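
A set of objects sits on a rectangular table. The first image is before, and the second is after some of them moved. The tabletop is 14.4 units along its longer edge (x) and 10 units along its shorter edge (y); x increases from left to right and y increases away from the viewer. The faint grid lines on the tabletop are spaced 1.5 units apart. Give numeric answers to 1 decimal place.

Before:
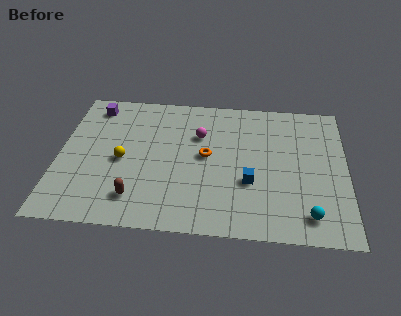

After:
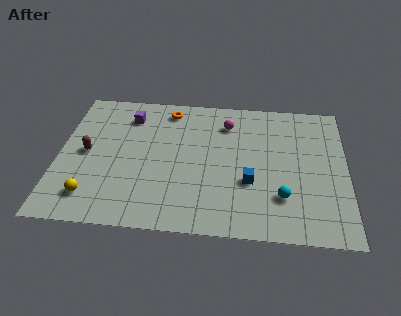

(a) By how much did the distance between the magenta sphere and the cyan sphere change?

-1.8

They were about 7.6 units apart before and 5.8 after — 1.8 units closer together.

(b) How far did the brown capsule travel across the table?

4.0

The brown capsule moved from about (4.0, 2.0) to (1.4, 5.0), a distance of √(2.6² + 3.0²) ≈ 4.0.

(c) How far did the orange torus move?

3.9

The orange torus was near (7.4, 5.3) before and (5.4, 8.6) after, so it travelled √(2.0² + 3.3²) ≈ 3.9 units.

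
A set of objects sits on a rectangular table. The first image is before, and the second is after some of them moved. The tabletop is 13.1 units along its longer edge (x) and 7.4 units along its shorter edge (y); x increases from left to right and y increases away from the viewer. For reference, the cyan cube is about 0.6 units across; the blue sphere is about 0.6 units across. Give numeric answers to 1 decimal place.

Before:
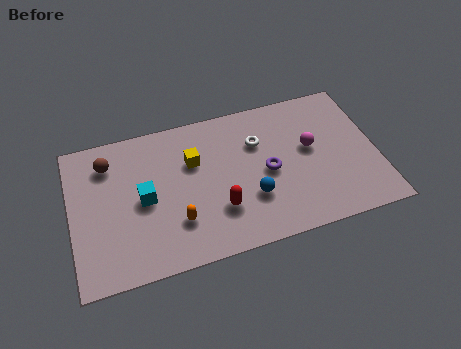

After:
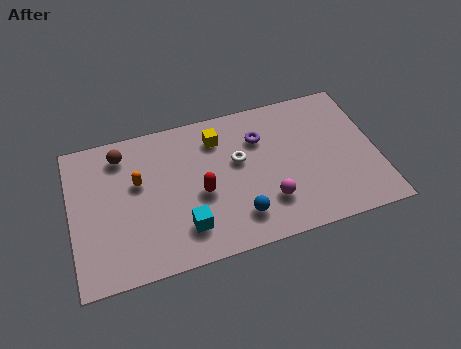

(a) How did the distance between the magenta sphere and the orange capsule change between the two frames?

-0.3

They were about 6.3 units apart before and 6.0 after — 0.3 units closer together.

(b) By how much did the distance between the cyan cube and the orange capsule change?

+1.3

The distance was about 2.0 in the first image and 3.3 in the second, so they moved 1.3 units further apart.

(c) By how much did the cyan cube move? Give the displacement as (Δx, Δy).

(1.6, -1.9)

The cyan cube was at about (3.1, 3.6) and moved to about (4.7, 1.7).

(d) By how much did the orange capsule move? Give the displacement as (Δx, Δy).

(-1.5, 2.4)

The orange capsule was at about (4.4, 2.1) and moved to about (2.9, 4.5).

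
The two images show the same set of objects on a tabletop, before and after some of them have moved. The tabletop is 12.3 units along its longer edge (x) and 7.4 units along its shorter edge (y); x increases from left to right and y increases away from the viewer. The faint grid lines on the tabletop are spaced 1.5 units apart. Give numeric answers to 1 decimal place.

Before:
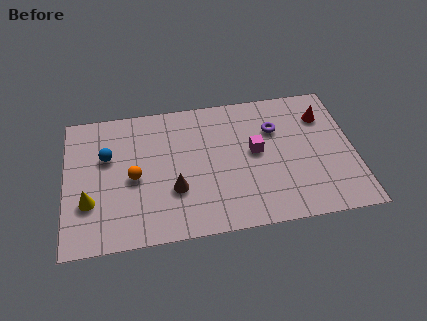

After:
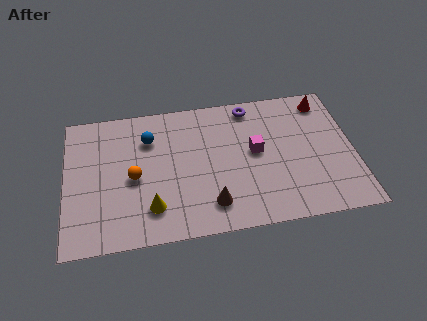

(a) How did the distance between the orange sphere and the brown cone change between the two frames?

+1.8

They were about 1.9 units apart before and 3.7 after — 1.8 units further apart.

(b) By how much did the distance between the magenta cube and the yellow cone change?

-2.2

The distance was about 7.3 in the first image and 5.1 in the second, so they moved 2.2 units closer together.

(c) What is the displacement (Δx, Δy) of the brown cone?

(1.5, -1.0)

From the two frames, the brown cone sits at roughly (4.6, 2.5) before and (6.1, 1.5) after.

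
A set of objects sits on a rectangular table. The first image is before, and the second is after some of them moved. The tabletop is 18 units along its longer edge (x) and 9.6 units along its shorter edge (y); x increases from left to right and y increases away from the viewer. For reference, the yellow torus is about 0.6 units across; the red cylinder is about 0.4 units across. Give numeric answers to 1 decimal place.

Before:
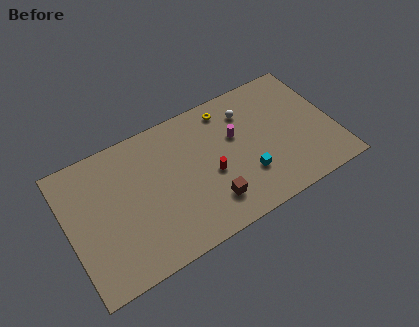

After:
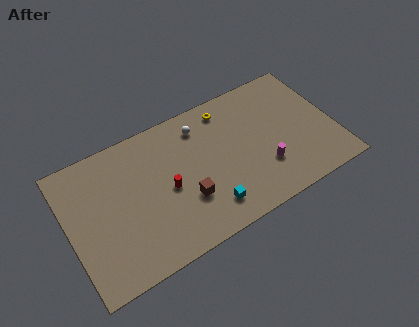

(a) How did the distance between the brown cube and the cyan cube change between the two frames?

-0.9

The distance was about 2.7 in the first image and 1.8 in the second, so they moved 0.9 units closer together.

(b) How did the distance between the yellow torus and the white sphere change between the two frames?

+0.4

Before: roughly 1.5 units apart; after: 1.9. That's 0.4 units further apart.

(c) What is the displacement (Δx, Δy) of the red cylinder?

(-2.9, 0.4)

The red cylinder was at about (9.5, 4.1) and moved to about (6.6, 4.5).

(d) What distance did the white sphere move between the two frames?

3.2

The white sphere moved from about (12.5, 7.4) to (9.3, 7.8), a distance of √(3.2² + 0.4²) ≈ 3.2.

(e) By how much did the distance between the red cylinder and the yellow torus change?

+1.5

Before: roughly 4.4 units apart; after: 5.9. That's 1.5 units further apart.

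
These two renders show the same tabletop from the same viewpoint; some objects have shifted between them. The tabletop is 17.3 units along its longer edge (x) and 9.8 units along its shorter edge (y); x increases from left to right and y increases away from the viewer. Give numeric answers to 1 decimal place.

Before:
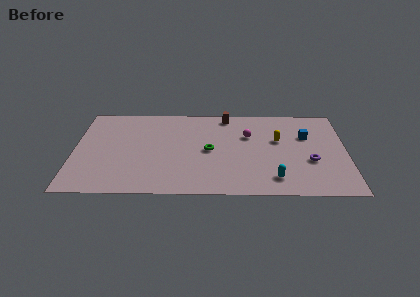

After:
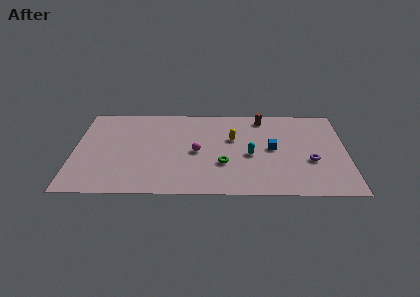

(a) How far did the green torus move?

1.7

From (8.6, 4.8) to (9.5, 3.3), the green torus covered √(0.9² + 1.5²) ≈ 1.7 units.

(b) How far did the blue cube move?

2.7

The blue cube was near (14.8, 6.5) before and (12.6, 5.0) after, so it travelled √(2.2² + 1.5²) ≈ 2.7 units.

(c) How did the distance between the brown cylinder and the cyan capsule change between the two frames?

-3.2

They were about 7.5 units apart before and 4.3 after — 3.2 units closer together.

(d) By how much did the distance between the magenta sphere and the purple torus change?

+2.5

They were about 4.8 units apart before and 7.3 after — 2.5 units further apart.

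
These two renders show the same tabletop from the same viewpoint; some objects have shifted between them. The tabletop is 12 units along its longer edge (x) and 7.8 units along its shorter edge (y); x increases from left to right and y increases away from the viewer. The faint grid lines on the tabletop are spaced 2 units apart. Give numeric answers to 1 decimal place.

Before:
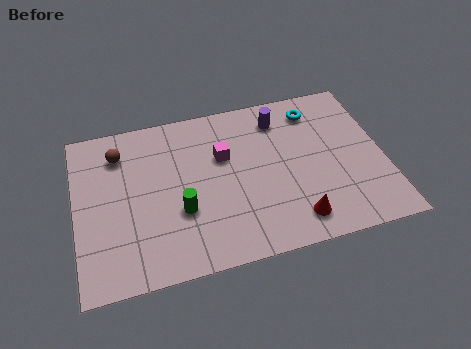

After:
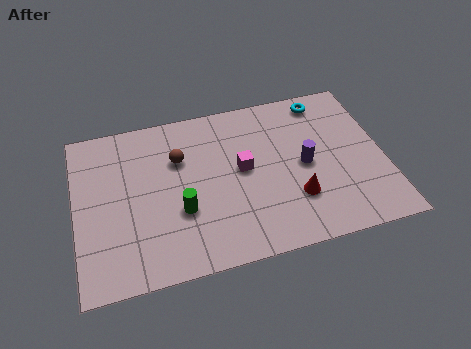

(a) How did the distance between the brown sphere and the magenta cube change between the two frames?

-1.5

The distance was about 4.1 in the first image and 2.6 in the second, so they moved 1.5 units closer together.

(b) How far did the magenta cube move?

1.1

The magenta cube was near (5.8, 5.0) before and (6.5, 4.2) after, so it travelled √(0.7² + 0.8²) ≈ 1.1 units.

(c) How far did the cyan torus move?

0.6

The cyan torus was near (9.5, 6.4) before and (9.9, 6.8) after, so it travelled √(0.4² + 0.4²) ≈ 0.6 units.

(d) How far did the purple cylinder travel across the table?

2.6

The purple cylinder was near (8.1, 6.3) before and (8.9, 3.8) after, so it travelled √(0.8² + 2.5²) ≈ 2.6 units.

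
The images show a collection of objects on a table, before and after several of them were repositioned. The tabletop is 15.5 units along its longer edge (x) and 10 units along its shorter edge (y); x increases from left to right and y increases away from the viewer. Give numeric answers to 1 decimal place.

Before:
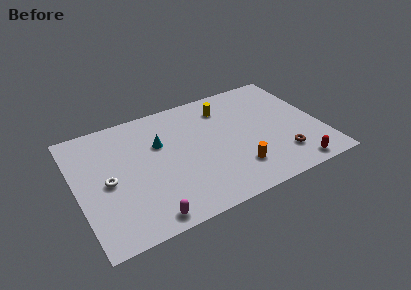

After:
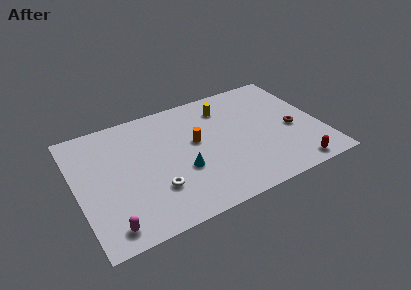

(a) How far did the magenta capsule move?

2.3

The magenta capsule moved from about (3.9, 1.0) to (1.6, 1.3), a distance of √(2.3² + 0.3²) ≈ 2.3.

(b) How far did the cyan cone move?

3.0

The cyan cone moved from about (5.4, 6.5) to (6.5, 3.7), a distance of √(1.1² + 2.8²) ≈ 3.0.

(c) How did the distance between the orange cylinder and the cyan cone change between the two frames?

-3.7

The distance was about 6.0 in the first image and 2.3 in the second, so they moved 3.7 units closer together.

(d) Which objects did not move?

the yellow cylinder and the red capsule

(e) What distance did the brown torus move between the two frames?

2.2

From (12.7, 2.3) to (13.7, 4.3), the brown torus covered √(1.0² + 2.0²) ≈ 2.2 units.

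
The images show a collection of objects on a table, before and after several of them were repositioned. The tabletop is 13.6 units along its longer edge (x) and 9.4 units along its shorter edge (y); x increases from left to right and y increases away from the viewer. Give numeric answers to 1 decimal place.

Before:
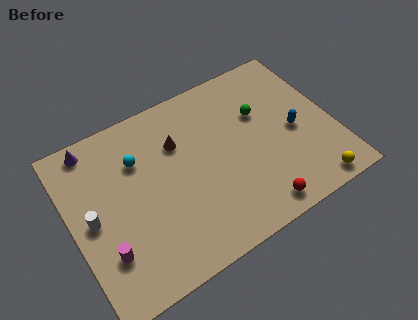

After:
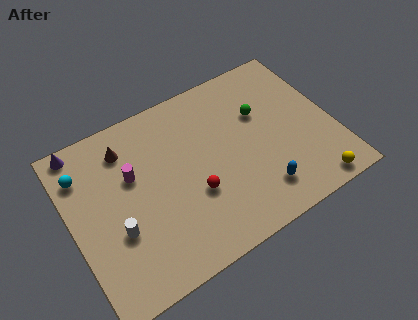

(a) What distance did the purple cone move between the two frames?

0.6

The purple cone moved from about (1.6, 8.4) to (1.0, 8.6), a distance of √(0.6² + 0.2²) ≈ 0.6.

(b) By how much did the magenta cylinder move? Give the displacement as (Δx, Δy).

(1.9, 3.3)

The magenta cylinder was at about (1.4, 2.6) and moved to about (3.3, 5.9).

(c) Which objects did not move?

the yellow sphere and the green sphere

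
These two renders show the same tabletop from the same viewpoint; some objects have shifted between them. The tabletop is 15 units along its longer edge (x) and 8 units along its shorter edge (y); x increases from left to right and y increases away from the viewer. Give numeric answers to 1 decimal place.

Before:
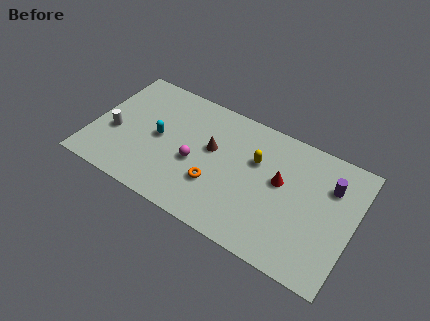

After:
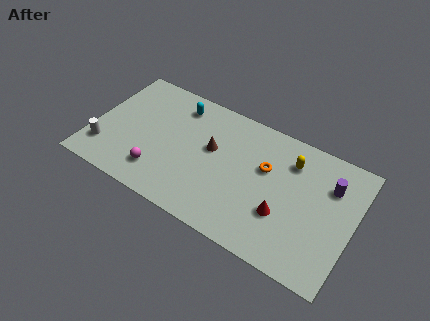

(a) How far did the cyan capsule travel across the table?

2.7

The cyan capsule moved from about (3.8, 4.0) to (4.5, 6.6), a distance of √(0.7² + 2.6²) ≈ 2.7.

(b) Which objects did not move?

the purple cylinder and the brown cone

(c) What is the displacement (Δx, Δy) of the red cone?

(0.4, -1.9)

The red cone started near (10.8, 4.6) and ended near (11.2, 2.7).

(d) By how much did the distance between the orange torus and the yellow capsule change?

-1.6

Before: roughly 3.3 units apart; after: 1.7. That's 1.6 units closer together.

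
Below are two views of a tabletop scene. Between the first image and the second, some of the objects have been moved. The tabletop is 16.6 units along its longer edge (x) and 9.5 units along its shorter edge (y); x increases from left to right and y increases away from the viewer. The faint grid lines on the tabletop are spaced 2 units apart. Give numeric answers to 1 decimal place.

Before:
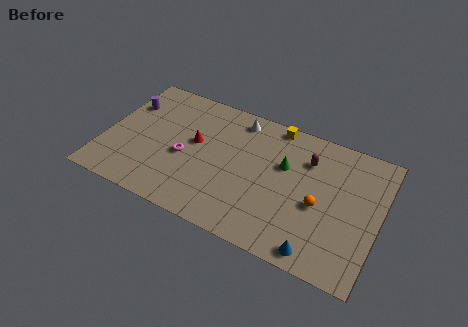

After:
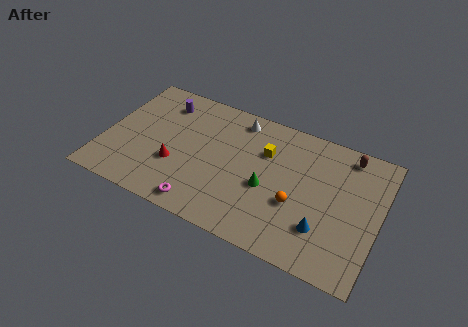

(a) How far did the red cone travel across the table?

2.3

The red cone was near (5.4, 5.4) before and (4.5, 3.3) after, so it travelled √(0.9² + 2.1²) ≈ 2.3 units.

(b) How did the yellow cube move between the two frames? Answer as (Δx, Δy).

(-0.3, -2.2)

From the two frames, the yellow cube sits at roughly (9.9, 8.7) before and (9.6, 6.5) after.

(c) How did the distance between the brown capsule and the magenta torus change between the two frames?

+3.0

The distance was about 7.8 in the first image and 10.8 in the second, so they moved 3.0 units further apart.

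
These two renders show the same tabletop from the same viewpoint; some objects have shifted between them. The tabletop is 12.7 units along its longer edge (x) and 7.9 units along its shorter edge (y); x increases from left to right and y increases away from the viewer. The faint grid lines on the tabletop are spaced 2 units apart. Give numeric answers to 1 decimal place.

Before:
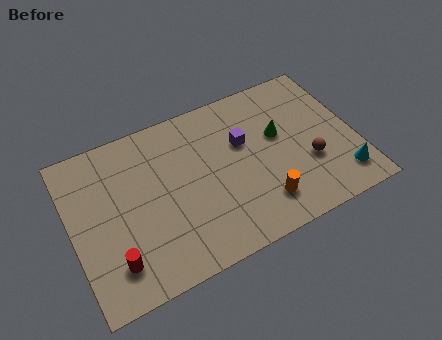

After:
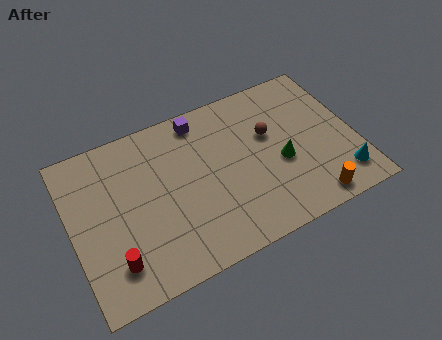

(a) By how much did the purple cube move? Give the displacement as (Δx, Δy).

(-1.7, 1.9)

From the two frames, the purple cube sits at roughly (7.8, 5.0) before and (6.1, 6.9) after.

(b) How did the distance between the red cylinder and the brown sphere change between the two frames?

-0.9

They were about 9.0 units apart before and 8.1 after — 0.9 units closer together.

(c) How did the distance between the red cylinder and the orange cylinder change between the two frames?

+2.1

Before: roughly 6.6 units apart; after: 8.7. That's 2.1 units further apart.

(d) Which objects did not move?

the red cylinder and the cyan cone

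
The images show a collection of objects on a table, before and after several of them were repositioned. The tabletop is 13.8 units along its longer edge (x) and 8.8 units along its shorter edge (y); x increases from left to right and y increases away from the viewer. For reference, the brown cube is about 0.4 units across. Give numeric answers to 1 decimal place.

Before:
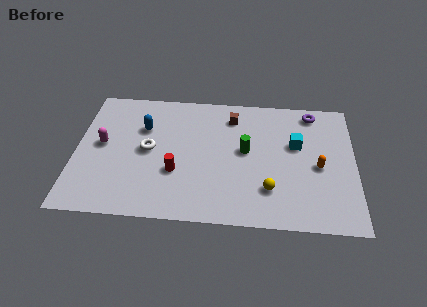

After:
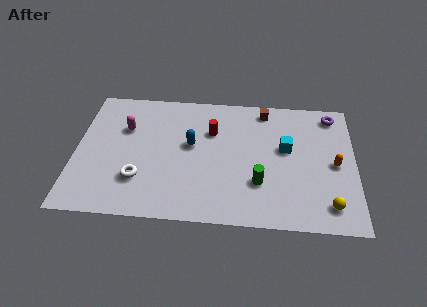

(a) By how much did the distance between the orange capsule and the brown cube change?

-0.4

The distance was about 5.3 in the first image and 4.9 in the second, so they moved 0.4 units closer together.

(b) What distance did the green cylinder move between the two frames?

2.2

The green cylinder was near (8.4, 4.8) before and (9.1, 2.7) after, so it travelled √(0.7² + 2.1²) ≈ 2.2 units.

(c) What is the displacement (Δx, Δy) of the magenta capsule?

(1.1, 1.2)

The magenta capsule started near (1.3, 4.7) and ended near (2.4, 5.9).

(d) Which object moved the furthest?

the red cylinder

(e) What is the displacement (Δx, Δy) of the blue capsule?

(2.4, -1.0)

The blue capsule was at about (3.3, 6.0) and moved to about (5.7, 5.0).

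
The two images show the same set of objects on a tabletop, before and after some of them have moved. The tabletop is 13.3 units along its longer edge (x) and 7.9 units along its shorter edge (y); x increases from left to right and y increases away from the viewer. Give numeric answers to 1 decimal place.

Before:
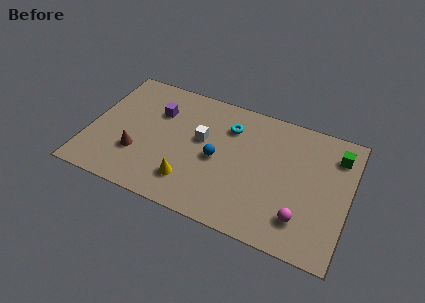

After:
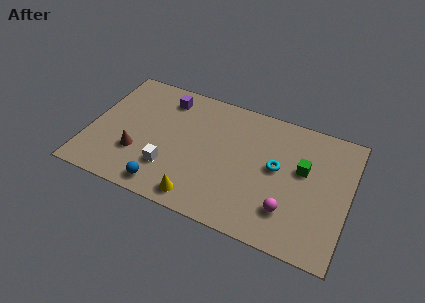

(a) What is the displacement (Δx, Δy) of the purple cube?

(0.3, 1.0)

From the two frames, the purple cube sits at roughly (3.3, 5.5) before and (3.6, 6.5) after.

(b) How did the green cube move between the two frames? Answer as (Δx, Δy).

(-1.6, -1.5)

The green cube was at about (12.5, 6.2) and moved to about (10.9, 4.7).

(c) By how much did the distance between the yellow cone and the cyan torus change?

+0.5

The distance was about 4.4 in the first image and 4.9 in the second, so they moved 0.5 units further apart.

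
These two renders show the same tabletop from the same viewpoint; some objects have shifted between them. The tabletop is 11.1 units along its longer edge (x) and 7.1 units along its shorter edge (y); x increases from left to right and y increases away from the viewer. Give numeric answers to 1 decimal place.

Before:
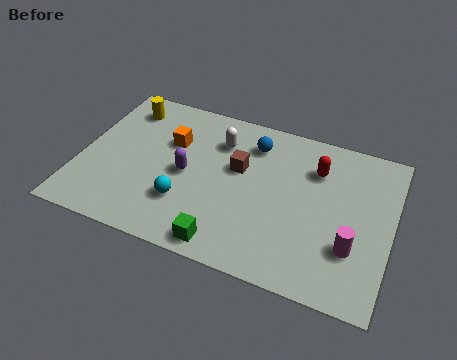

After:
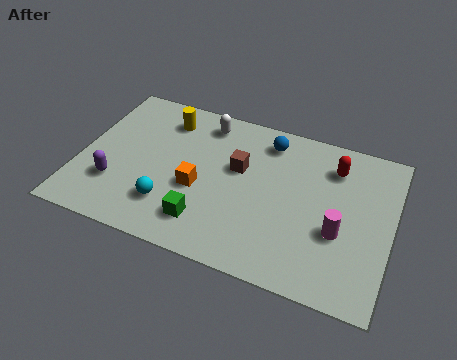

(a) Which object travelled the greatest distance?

the purple capsule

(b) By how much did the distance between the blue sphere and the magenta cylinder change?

-0.8

They were about 5.1 units apart before and 4.3 after — 0.8 units closer together.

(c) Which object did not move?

the brown cube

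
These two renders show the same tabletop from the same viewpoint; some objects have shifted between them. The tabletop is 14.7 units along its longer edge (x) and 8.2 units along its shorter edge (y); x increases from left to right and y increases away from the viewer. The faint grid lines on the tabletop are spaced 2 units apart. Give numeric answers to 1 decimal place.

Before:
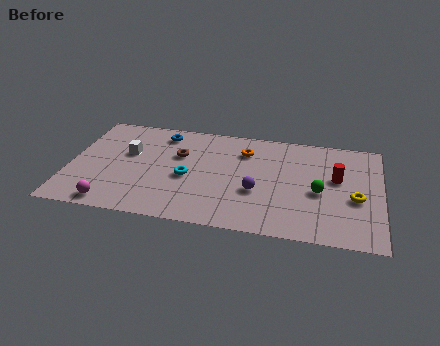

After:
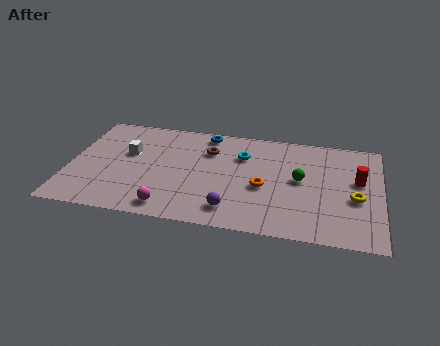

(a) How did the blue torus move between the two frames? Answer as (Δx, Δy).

(2.1, 0.4)

From the two frames, the blue torus sits at roughly (4.2, 6.9) before and (6.3, 7.3) after.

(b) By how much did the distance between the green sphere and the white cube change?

-1.0

The distance was about 9.2 in the first image and 8.2 in the second, so they moved 1.0 units closer together.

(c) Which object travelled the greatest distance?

the cyan torus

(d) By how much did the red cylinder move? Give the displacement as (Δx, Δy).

(1.0, 0.0)

The red cylinder started near (12.6, 4.8) and ended near (13.6, 4.8).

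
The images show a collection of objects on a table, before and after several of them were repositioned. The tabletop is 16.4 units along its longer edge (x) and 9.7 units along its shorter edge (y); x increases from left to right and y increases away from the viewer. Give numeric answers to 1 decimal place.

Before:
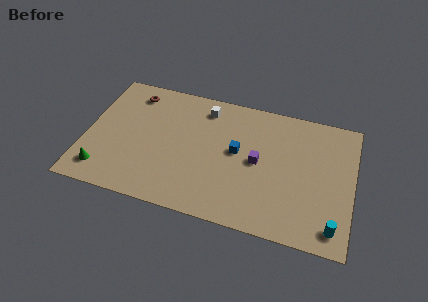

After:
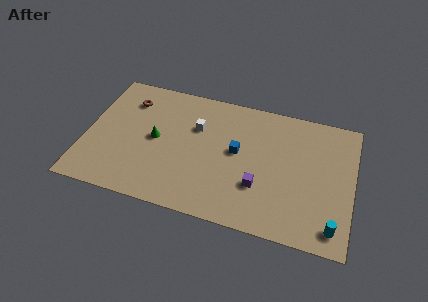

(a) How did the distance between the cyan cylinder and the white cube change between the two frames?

-0.6

The distance was about 10.7 in the first image and 10.1 in the second, so they moved 0.6 units closer together.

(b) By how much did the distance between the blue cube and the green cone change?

-3.8

Before: roughly 8.8 units apart; after: 5.0. That's 3.8 units closer together.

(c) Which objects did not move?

the blue cube and the cyan cylinder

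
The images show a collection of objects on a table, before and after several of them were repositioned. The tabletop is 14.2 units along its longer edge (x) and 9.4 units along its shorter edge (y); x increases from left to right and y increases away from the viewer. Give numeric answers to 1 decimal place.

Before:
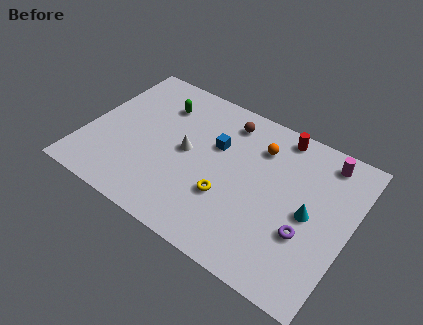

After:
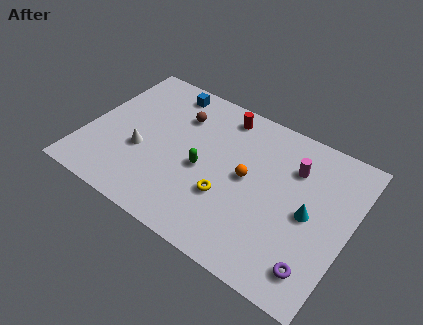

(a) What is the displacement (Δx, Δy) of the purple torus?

(0.8, -1.6)

From the two frames, the purple torus sits at roughly (12.1, 3.3) before and (12.9, 1.7) after.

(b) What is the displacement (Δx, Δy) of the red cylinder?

(-3.1, -0.3)

The red cylinder was at about (9.9, 8.4) and moved to about (6.8, 8.1).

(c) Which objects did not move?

the cyan cone and the yellow torus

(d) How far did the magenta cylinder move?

2.0

From (12.4, 8.1) to (10.9, 6.8), the magenta cylinder covered √(1.5² + 1.3²) ≈ 2.0 units.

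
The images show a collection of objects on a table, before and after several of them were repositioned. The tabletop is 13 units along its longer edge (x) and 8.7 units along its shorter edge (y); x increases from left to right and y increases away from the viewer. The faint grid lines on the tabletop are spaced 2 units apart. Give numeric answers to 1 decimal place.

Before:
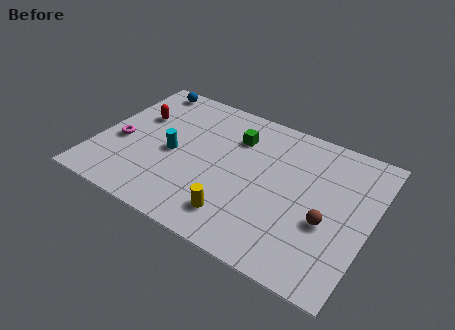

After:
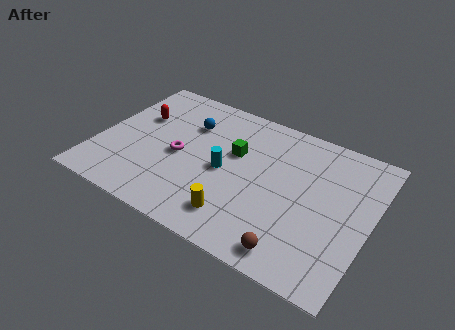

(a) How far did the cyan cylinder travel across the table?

2.5

The cyan cylinder was near (3.6, 4.0) before and (6.1, 4.1) after, so it travelled √(2.5² + 0.1²) ≈ 2.5 units.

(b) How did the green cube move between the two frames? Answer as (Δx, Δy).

(0.1, -1.0)

From the two frames, the green cube sits at roughly (6.3, 6.4) before and (6.4, 5.4) after.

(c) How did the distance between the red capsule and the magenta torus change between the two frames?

+0.7

Before: roughly 2.1 units apart; after: 2.8. That's 0.7 units further apart.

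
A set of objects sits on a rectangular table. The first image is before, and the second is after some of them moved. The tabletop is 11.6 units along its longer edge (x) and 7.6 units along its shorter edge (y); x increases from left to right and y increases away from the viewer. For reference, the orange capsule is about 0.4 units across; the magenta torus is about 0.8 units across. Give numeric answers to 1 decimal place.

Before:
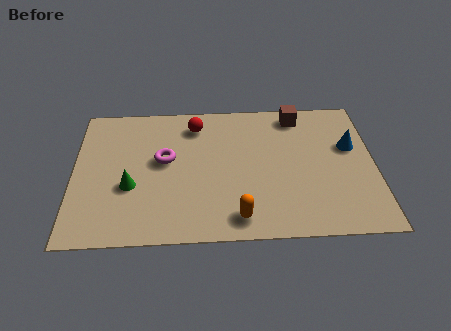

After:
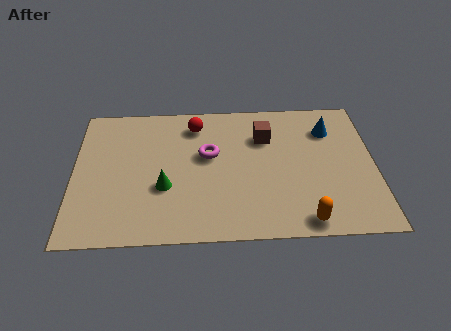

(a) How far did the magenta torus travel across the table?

1.7

From (3.5, 4.3) to (5.2, 4.5), the magenta torus covered √(1.7² + 0.2²) ≈ 1.7 units.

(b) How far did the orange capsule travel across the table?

2.5

From (6.3, 1.1) to (8.8, 0.8), the orange capsule covered √(2.5² + 0.3²) ≈ 2.5 units.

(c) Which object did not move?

the red sphere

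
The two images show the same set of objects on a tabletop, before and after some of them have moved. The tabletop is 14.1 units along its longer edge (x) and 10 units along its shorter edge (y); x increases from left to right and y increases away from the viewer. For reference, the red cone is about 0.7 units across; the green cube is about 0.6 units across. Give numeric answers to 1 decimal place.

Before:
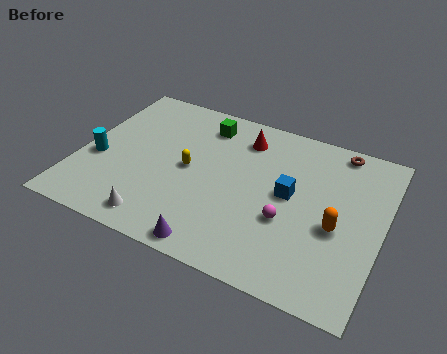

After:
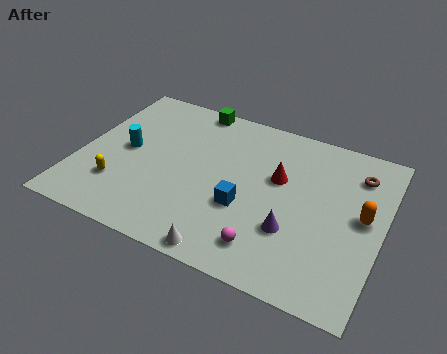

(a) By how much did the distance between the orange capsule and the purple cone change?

-2.5

Before: roughly 6.2 units apart; after: 3.7. That's 2.5 units closer together.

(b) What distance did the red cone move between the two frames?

2.7

The red cone was near (7.3, 8.0) before and (9.2, 6.1) after, so it travelled √(1.9² + 1.9²) ≈ 2.7 units.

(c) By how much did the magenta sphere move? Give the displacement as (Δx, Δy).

(-0.7, -1.9)

The magenta sphere started near (9.9, 3.7) and ended near (9.2, 1.8).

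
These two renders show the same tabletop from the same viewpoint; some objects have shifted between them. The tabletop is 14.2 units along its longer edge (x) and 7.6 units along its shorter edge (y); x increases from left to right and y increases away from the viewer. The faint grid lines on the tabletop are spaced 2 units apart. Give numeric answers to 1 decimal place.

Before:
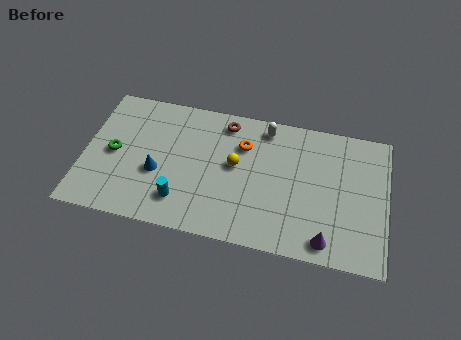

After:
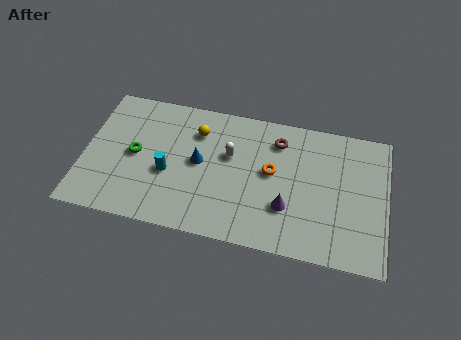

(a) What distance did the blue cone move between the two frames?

2.1

From (3.5, 3.0) to (5.4, 4.0), the blue cone covered √(1.9² + 1.0²) ≈ 2.1 units.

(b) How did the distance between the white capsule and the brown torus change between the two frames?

+0.7

They were about 1.9 units apart before and 2.6 after — 0.7 units further apart.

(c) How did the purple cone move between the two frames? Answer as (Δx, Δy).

(-1.9, 1.4)

The purple cone started near (11.5, 1.0) and ended near (9.6, 2.4).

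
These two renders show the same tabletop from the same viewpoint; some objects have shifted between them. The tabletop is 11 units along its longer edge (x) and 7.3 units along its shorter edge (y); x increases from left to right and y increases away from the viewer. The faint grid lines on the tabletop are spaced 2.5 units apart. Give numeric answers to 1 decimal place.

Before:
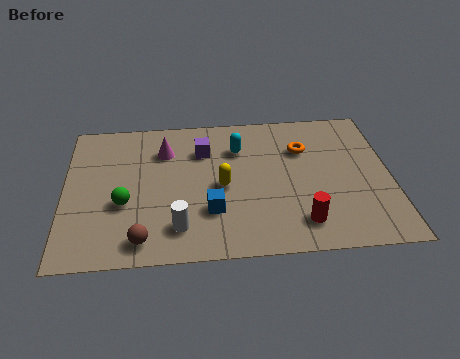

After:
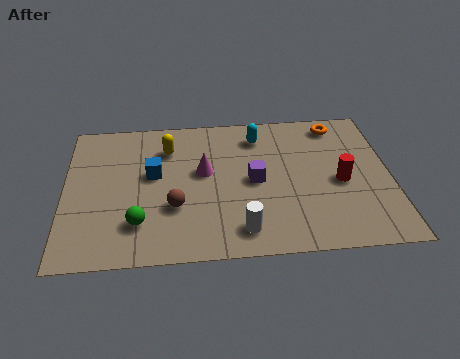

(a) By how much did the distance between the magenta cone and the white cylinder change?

-0.7

Before: roughly 3.9 units apart; after: 3.2. That's 0.7 units closer together.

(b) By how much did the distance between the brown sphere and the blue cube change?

-0.8

Before: roughly 2.6 units apart; after: 1.8. That's 0.8 units closer together.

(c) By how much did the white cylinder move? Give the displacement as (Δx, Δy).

(2.1, -0.3)

The white cylinder was at about (3.8, 1.5) and moved to about (5.9, 1.2).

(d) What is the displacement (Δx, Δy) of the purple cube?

(1.7, -1.7)

The purple cube was at about (4.7, 5.3) and moved to about (6.4, 3.6).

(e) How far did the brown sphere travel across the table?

1.9

The brown sphere was near (2.6, 1.0) before and (3.7, 2.5) after, so it travelled √(1.1² + 1.5²) ≈ 1.9 units.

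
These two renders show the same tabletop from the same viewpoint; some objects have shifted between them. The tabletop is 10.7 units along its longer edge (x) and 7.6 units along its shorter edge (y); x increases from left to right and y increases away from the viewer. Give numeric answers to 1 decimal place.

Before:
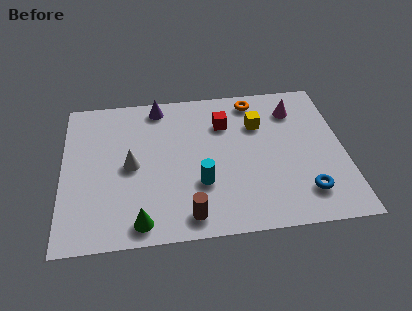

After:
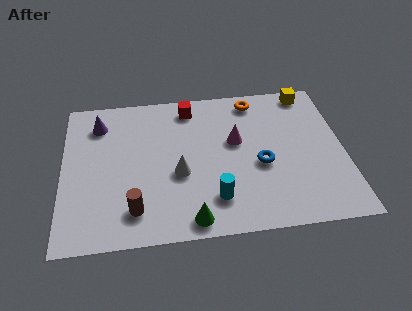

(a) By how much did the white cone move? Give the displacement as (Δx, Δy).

(1.8, -0.6)

The white cone was at about (2.6, 3.7) and moved to about (4.4, 3.1).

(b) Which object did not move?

the orange torus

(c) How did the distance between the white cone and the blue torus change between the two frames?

-3.7

The distance was about 6.8 in the first image and 3.1 in the second, so they moved 3.7 units closer together.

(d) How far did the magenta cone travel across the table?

2.7

The magenta cone moved from about (8.9, 5.9) to (6.6, 4.5), a distance of √(2.3² + 1.4²) ≈ 2.7.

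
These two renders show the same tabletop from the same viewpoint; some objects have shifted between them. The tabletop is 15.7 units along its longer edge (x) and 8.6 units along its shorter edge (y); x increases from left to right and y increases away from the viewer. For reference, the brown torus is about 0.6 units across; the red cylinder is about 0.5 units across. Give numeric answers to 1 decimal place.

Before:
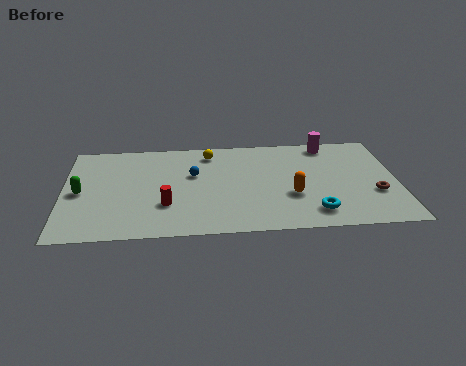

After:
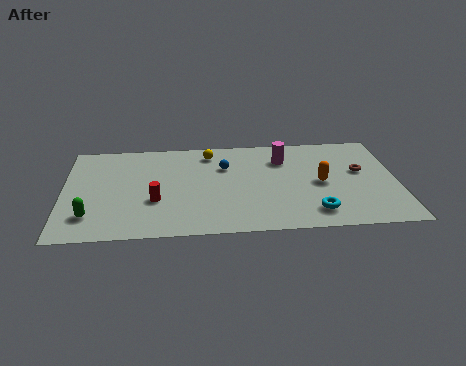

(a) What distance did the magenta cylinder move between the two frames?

2.5

From (12.6, 7.6) to (10.4, 6.4), the magenta cylinder covered √(2.2² + 1.2²) ≈ 2.5 units.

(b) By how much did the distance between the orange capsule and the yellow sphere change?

+0.5

Before: roughly 5.6 units apart; after: 6.1. That's 0.5 units further apart.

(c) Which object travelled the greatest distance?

the magenta cylinder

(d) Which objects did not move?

the cyan torus and the yellow sphere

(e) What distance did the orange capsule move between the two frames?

1.7

From (10.7, 3.1) to (12.1, 4.1), the orange capsule covered √(1.4² + 1.0²) ≈ 1.7 units.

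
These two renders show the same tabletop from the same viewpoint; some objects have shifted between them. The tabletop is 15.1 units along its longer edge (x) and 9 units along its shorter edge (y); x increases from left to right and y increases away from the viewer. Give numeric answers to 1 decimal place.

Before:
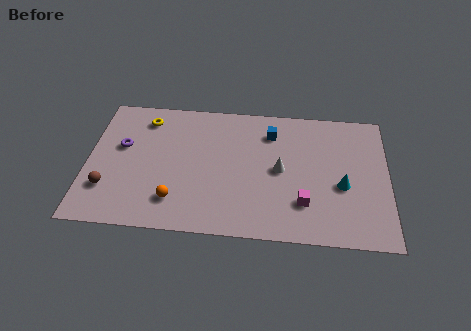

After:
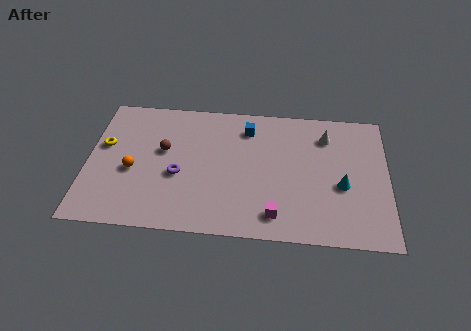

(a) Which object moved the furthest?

the brown sphere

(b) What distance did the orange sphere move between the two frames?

2.8

The orange sphere moved from about (4.5, 2.0) to (2.3, 3.8), a distance of √(2.2² + 1.8²) ≈ 2.8.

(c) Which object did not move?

the cyan cone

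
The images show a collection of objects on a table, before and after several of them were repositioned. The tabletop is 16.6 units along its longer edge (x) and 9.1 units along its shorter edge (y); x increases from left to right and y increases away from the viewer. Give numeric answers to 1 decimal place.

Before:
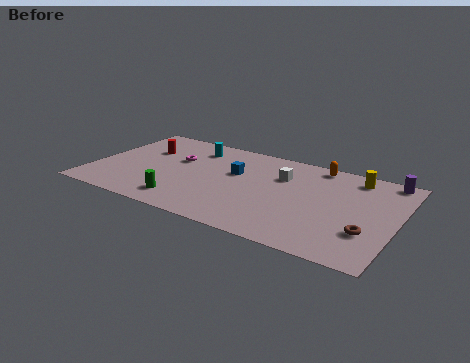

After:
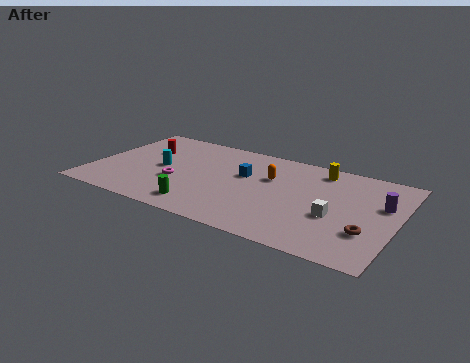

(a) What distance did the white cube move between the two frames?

4.2

From (10.2, 6.3) to (13.4, 3.6), the white cube covered √(3.2² + 2.7²) ≈ 4.2 units.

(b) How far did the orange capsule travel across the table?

3.3

The orange capsule was near (11.9, 8.2) before and (9.6, 5.9) after, so it travelled √(2.3² + 2.3²) ≈ 3.3 units.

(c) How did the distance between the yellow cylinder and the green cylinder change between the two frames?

-2.1

They were about 10.6 units apart before and 8.5 after — 2.1 units closer together.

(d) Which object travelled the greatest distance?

the white cube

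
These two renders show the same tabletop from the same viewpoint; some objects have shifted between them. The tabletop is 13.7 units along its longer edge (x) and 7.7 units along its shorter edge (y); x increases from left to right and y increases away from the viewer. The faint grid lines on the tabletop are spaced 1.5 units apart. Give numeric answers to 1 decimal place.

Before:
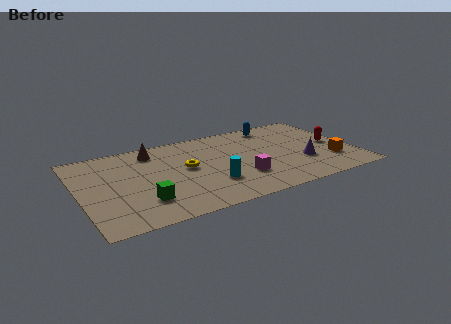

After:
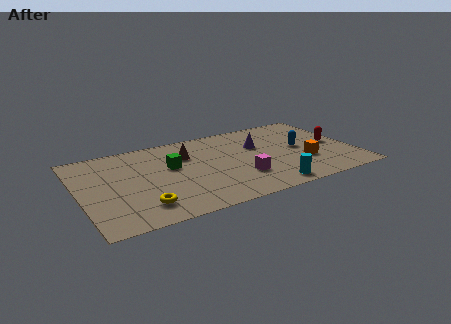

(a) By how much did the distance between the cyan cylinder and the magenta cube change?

+0.3

Before: roughly 1.5 units apart; after: 1.8. That's 0.3 units further apart.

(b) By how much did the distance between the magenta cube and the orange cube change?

-1.3

They were about 4.6 units apart before and 3.3 after — 1.3 units closer together.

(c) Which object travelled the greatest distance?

the yellow torus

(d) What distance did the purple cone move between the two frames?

3.1

From (11.0, 2.6) to (9.1, 5.0), the purple cone covered √(1.9² + 2.4²) ≈ 3.1 units.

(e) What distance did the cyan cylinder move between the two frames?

3.0

The cyan cylinder was near (6.3, 2.3) before and (9.0, 0.9) after, so it travelled √(2.7² + 1.4²) ≈ 3.0 units.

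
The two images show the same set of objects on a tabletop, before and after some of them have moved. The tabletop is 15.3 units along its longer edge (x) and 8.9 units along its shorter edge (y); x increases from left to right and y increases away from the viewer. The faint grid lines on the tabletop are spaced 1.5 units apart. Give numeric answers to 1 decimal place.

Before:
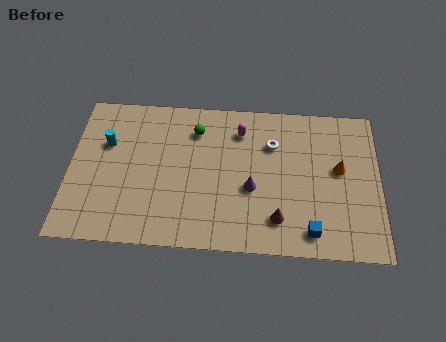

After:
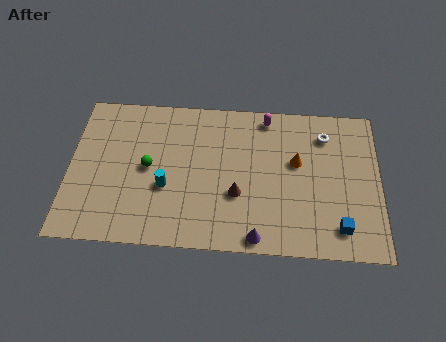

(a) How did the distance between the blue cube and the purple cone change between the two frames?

+0.4

They were about 3.7 units apart before and 4.1 after — 0.4 units further apart.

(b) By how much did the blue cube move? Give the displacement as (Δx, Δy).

(1.4, 0.3)

The blue cube started near (11.9, 1.3) and ended near (13.3, 1.6).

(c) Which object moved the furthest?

the cyan cylinder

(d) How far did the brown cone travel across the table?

2.4

The brown cone moved from about (10.3, 1.9) to (8.3, 3.2), a distance of √(2.0² + 1.3²) ≈ 2.4.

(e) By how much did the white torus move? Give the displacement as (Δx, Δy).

(2.6, 0.7)

The white torus started near (10.0, 6.3) and ended near (12.6, 7.0).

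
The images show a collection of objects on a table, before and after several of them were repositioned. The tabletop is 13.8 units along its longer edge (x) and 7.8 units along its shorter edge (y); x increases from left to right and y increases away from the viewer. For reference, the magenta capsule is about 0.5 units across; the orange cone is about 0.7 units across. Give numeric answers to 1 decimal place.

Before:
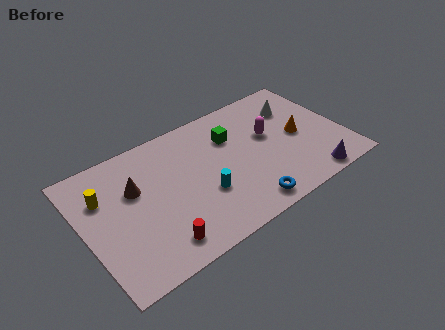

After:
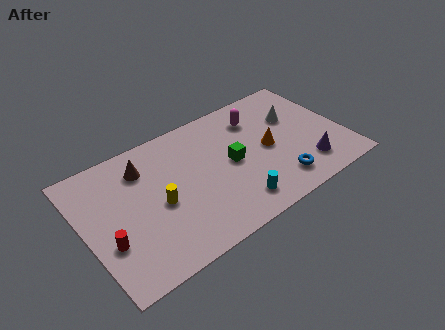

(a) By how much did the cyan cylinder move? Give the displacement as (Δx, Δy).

(1.4, -1.4)

The cyan cylinder was at about (6.1, 2.8) and moved to about (7.5, 1.4).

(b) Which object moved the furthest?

the yellow cylinder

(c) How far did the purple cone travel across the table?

0.9

The purple cone was near (11.5, 0.8) before and (11.5, 1.7) after, so it travelled √(0.0² + 0.9²) ≈ 0.9 units.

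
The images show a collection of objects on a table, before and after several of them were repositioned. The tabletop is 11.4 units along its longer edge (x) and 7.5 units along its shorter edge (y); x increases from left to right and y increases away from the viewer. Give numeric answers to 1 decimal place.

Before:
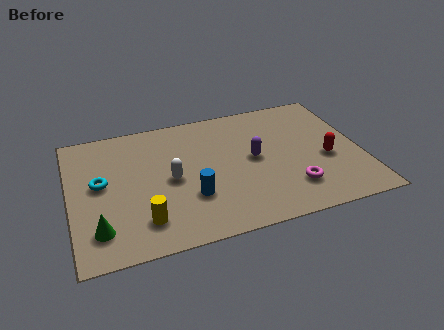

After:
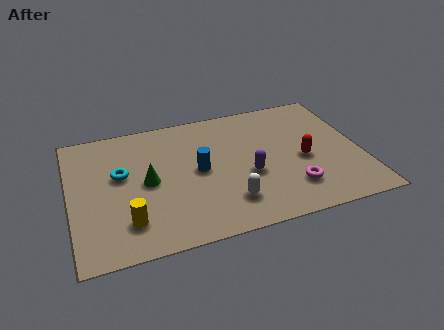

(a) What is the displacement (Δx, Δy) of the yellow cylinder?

(-0.6, 0.1)

From the two frames, the yellow cylinder sits at roughly (2.7, 1.6) before and (2.1, 1.7) after.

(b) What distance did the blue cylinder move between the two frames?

1.5

The blue cylinder was near (4.6, 2.4) before and (5.0, 3.8) after, so it travelled √(0.4² + 1.4²) ≈ 1.5 units.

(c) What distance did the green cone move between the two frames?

2.9

The green cone moved from about (1.0, 1.6) to (3.0, 3.7), a distance of √(2.0² + 2.1²) ≈ 2.9.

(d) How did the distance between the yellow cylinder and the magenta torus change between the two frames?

+0.6

Before: roughly 5.8 units apart; after: 6.4. That's 0.6 units further apart.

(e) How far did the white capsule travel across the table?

2.8

From (3.9, 3.6) to (6.0, 1.7), the white capsule covered √(2.1² + 1.9²) ≈ 2.8 units.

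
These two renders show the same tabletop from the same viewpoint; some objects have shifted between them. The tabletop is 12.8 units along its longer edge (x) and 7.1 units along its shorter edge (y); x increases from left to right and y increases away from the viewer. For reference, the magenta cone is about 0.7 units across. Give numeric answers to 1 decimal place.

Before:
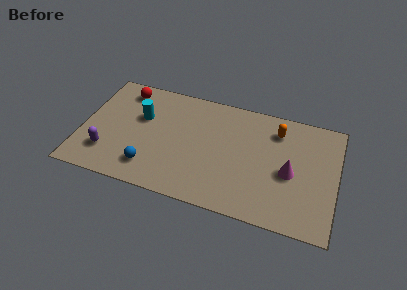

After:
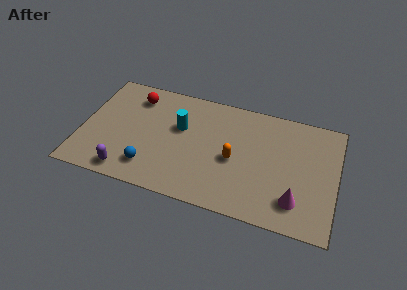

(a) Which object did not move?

the blue sphere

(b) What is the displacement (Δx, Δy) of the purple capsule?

(1.1, -0.9)

From the two frames, the purple capsule sits at roughly (1.4, 1.8) before and (2.5, 0.9) after.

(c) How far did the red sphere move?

0.7

From (1.9, 6.0) to (2.5, 5.7), the red sphere covered √(0.6² + 0.3²) ≈ 0.7 units.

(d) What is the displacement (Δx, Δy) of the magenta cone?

(0.4, -1.6)

The magenta cone was at about (10.5, 3.2) and moved to about (10.9, 1.6).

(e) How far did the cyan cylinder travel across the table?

2.0

The cyan cylinder was near (2.9, 4.5) before and (4.9, 4.4) after, so it travelled √(2.0² + 0.1²) ≈ 2.0 units.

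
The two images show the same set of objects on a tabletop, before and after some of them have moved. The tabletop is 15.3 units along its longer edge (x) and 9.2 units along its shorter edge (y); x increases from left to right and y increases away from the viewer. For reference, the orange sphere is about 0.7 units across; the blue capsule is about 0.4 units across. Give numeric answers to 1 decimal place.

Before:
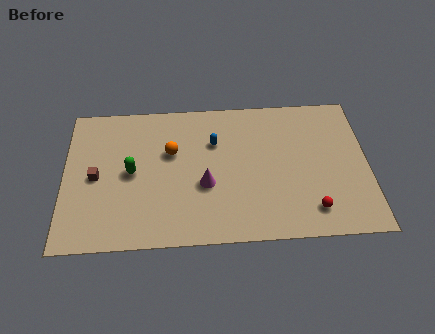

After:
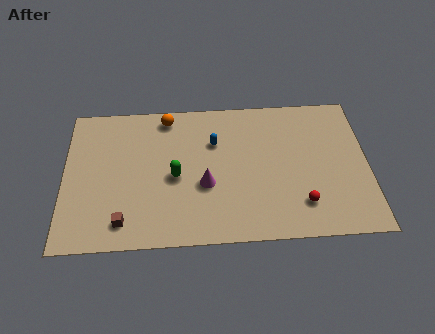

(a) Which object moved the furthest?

the brown cube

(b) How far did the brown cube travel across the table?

3.2

The brown cube moved from about (1.6, 4.4) to (3.0, 1.5), a distance of √(1.4² + 2.9²) ≈ 3.2.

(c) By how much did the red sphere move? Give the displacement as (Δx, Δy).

(-0.5, 0.4)

From the two frames, the red sphere sits at roughly (12.4, 1.7) before and (11.9, 2.1) after.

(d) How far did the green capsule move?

2.2

The green capsule moved from about (3.4, 4.6) to (5.6, 4.2), a distance of √(2.2² + 0.4²) ≈ 2.2.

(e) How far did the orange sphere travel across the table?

2.3

From (5.4, 5.8) to (5.2, 8.1), the orange sphere covered √(0.2² + 2.3²) ≈ 2.3 units.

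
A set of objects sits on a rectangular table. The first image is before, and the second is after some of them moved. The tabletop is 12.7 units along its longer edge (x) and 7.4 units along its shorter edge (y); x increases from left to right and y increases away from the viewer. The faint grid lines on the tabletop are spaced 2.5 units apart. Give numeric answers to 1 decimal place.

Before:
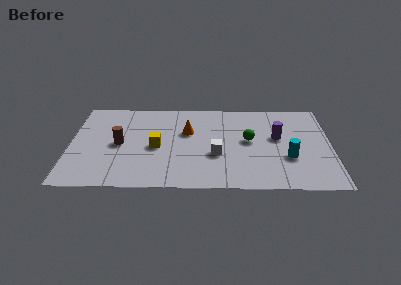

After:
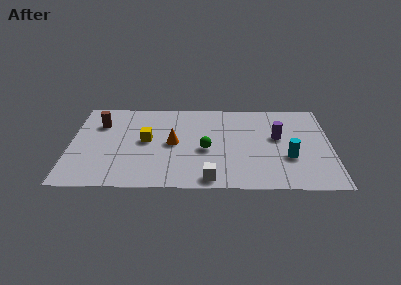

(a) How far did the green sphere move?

2.2

The green sphere moved from about (8.7, 4.0) to (6.6, 3.2), a distance of √(2.1² + 0.8²) ≈ 2.2.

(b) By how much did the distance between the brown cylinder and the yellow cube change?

+0.9

They were about 1.8 units apart before and 2.7 after — 0.9 units further apart.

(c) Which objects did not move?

the cyan cylinder and the purple cylinder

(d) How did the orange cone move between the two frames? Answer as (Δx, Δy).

(-0.7, -1.0)

From the two frames, the orange cone sits at roughly (5.7, 4.7) before and (5.0, 3.7) after.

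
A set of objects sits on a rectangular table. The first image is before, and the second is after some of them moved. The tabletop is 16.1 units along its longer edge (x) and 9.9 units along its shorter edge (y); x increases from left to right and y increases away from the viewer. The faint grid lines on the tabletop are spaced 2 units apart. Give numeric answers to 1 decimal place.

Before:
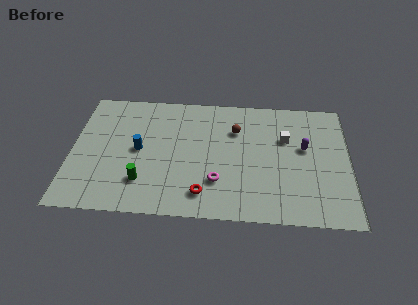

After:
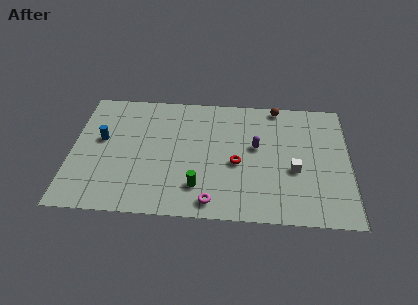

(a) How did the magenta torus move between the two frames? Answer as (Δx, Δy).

(-0.3, -1.6)

The magenta torus was at about (8.5, 2.8) and moved to about (8.2, 1.2).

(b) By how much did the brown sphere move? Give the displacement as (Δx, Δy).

(2.4, 2.1)

The brown sphere was at about (9.5, 7.0) and moved to about (11.9, 9.1).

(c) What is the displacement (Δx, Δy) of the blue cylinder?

(-2.2, 0.7)

The blue cylinder was at about (3.9, 5.0) and moved to about (1.7, 5.7).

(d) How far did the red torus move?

3.1

The red torus was near (7.7, 1.8) before and (9.6, 4.3) after, so it travelled √(1.9² + 2.5²) ≈ 3.1 units.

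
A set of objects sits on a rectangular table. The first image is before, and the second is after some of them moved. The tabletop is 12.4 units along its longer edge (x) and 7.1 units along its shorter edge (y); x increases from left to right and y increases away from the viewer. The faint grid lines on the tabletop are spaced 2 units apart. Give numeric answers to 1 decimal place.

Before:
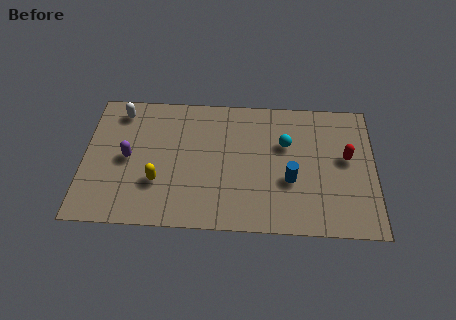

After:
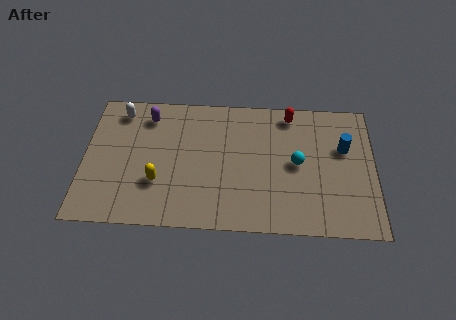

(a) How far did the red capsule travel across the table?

3.3

The red capsule moved from about (11.2, 4.0) to (8.8, 6.2), a distance of √(2.4² + 2.2²) ≈ 3.3.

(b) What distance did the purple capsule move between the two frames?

2.4

From (1.9, 3.5) to (2.7, 5.8), the purple capsule covered √(0.8² + 2.3²) ≈ 2.4 units.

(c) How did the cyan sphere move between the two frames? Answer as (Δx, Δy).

(0.5, -1.0)

From the two frames, the cyan sphere sits at roughly (8.6, 4.6) before and (9.1, 3.6) after.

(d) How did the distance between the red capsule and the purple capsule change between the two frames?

-3.2

They were about 9.3 units apart before and 6.1 after — 3.2 units closer together.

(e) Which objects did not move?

the yellow capsule and the white capsule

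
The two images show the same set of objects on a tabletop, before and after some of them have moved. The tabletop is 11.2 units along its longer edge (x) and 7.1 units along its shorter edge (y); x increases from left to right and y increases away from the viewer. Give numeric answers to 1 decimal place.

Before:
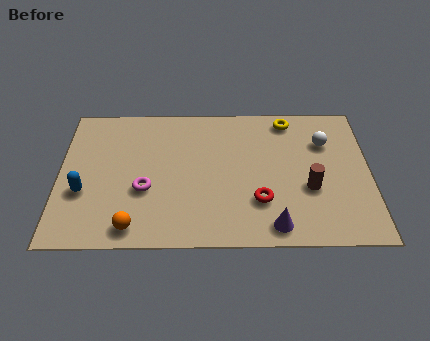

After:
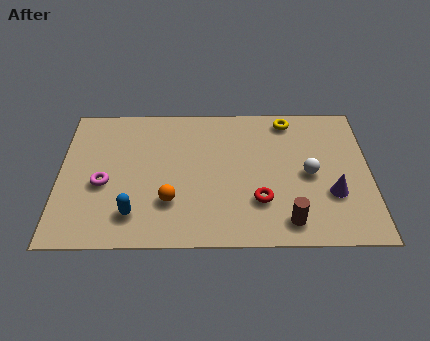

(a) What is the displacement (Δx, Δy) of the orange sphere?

(1.3, 1.2)

The orange sphere started near (2.7, 0.9) and ended near (4.0, 2.1).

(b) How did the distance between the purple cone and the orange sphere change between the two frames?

+0.8

Before: roughly 5.0 units apart; after: 5.8. That's 0.8 units further apart.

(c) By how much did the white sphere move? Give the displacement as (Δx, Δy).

(-0.6, -1.6)

From the two frames, the white sphere sits at roughly (9.6, 5.0) before and (9.0, 3.4) after.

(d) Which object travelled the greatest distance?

the purple cone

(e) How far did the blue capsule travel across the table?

2.1

From (0.9, 2.6) to (2.7, 1.5), the blue capsule covered √(1.8² + 1.1²) ≈ 2.1 units.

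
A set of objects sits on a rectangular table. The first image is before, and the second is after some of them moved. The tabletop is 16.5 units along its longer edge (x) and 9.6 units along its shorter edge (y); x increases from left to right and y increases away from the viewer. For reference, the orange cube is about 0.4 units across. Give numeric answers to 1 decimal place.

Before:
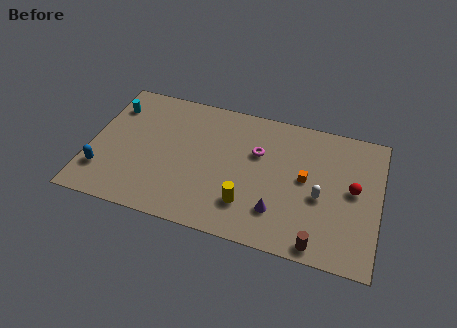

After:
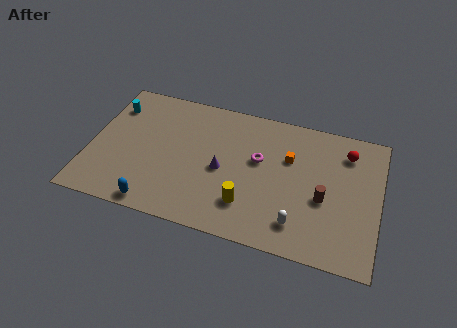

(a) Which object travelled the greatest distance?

the purple cone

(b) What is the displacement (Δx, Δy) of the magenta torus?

(0.1, -0.5)

The magenta torus started near (9.5, 6.2) and ended near (9.6, 5.7).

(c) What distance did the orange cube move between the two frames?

1.6

The orange cube moved from about (12.3, 5.1) to (11.3, 6.3), a distance of √(1.0² + 1.2²) ≈ 1.6.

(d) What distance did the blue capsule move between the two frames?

3.5

The blue capsule moved from about (0.9, 2.4) to (4.1, 0.9), a distance of √(3.2² + 1.5²) ≈ 3.5.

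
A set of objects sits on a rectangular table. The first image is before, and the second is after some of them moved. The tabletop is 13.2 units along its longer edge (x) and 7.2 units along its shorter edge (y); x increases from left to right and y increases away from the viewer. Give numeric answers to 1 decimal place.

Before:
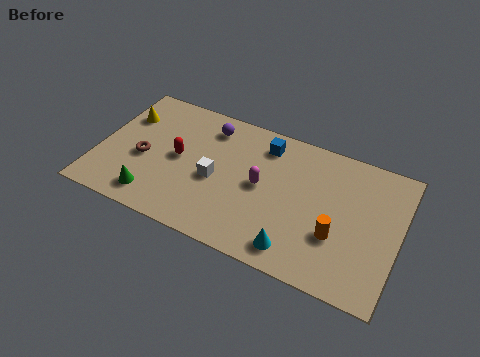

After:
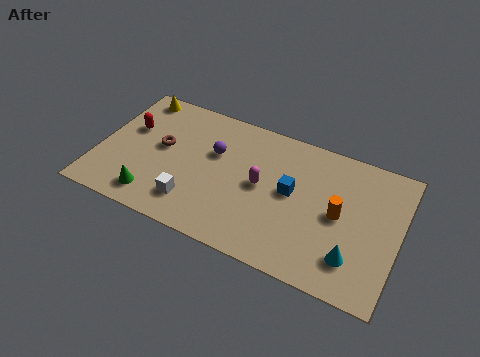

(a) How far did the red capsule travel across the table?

2.4

The red capsule was near (3.5, 3.7) before and (1.2, 4.5) after, so it travelled √(2.3² + 0.8²) ≈ 2.4 units.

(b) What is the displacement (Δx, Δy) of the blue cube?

(1.4, -2.0)

From the two frames, the blue cube sits at roughly (7.1, 5.9) before and (8.5, 3.9) after.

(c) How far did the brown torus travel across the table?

1.1

The brown torus moved from about (2.0, 3.1) to (2.7, 4.0), a distance of √(0.7² + 0.9²) ≈ 1.1.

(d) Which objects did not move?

the magenta capsule and the green cone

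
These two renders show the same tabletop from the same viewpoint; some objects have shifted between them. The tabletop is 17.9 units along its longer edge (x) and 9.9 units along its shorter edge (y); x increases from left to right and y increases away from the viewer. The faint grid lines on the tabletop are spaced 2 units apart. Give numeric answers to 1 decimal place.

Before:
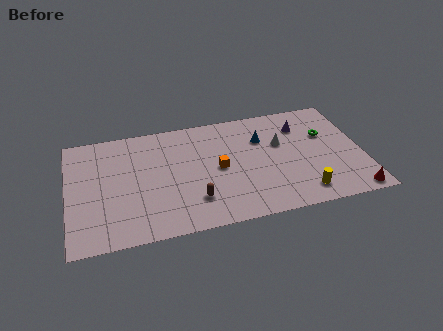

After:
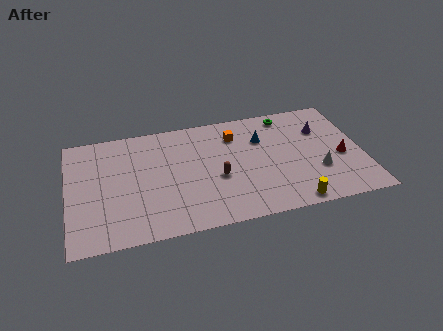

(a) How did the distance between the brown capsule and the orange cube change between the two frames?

+0.8

The distance was about 2.9 in the first image and 3.7 in the second, so they moved 0.8 units further apart.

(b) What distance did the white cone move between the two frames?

3.6

The white cone was near (13.0, 6.2) before and (15.1, 3.3) after, so it travelled √(2.1² + 2.9²) ≈ 3.6 units.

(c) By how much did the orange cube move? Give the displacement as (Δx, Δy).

(1.2, 2.7)

The orange cube started near (9.1, 4.9) and ended near (10.3, 7.6).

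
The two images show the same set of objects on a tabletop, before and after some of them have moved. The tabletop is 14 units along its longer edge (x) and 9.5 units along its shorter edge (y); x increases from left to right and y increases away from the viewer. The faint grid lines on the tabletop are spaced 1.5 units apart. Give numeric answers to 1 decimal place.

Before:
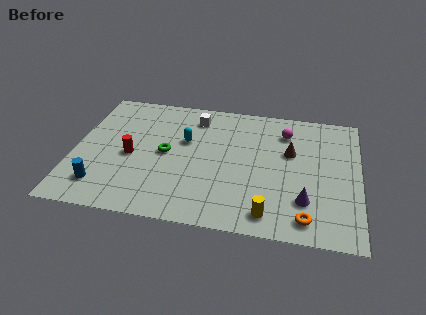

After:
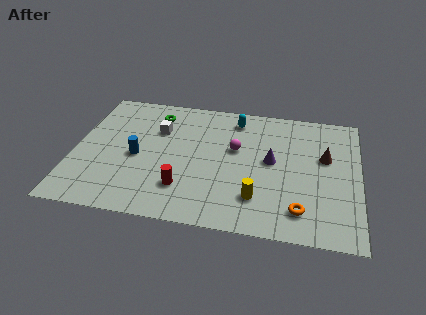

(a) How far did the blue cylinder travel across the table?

2.9

The blue cylinder moved from about (1.5, 1.9) to (3.1, 4.3), a distance of √(1.6² + 2.4²) ≈ 2.9.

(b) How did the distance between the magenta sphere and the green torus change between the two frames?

-1.8

Before: roughly 6.4 units apart; after: 4.6. That's 1.8 units closer together.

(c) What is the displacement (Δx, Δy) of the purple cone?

(-1.7, 2.6)

From the two frames, the purple cone sits at roughly (11.4, 2.5) before and (9.7, 5.1) after.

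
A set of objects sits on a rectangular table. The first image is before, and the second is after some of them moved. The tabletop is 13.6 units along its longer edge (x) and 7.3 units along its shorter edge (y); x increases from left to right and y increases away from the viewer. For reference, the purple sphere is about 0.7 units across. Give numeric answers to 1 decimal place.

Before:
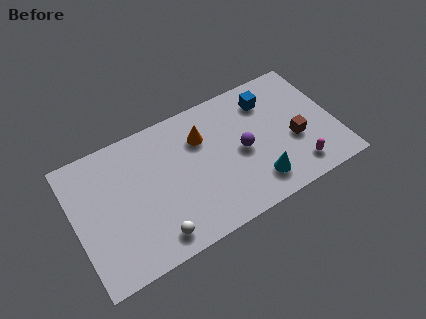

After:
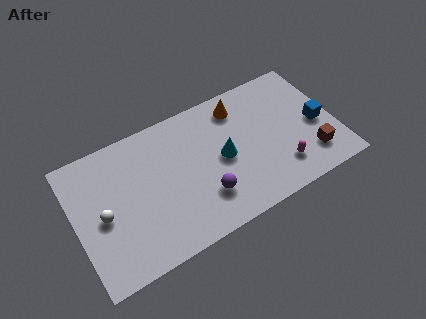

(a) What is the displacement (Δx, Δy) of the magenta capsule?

(-0.8, 0.4)

The magenta capsule started near (11.3, 1.3) and ended near (10.5, 1.7).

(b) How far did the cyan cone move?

2.6

From (9.2, 1.5) to (7.7, 3.6), the cyan cone covered √(1.5² + 2.1²) ≈ 2.6 units.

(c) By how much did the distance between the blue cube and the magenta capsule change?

-1.8

They were about 4.5 units apart before and 2.7 after — 1.8 units closer together.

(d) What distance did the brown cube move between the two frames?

1.4

The brown cube was near (11.4, 2.9) before and (12.1, 1.7) after, so it travelled √(0.7² + 1.2²) ≈ 1.4 units.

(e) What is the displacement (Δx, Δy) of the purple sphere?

(-2.2, -1.5)

The purple sphere started near (8.7, 3.5) and ended near (6.5, 2.0).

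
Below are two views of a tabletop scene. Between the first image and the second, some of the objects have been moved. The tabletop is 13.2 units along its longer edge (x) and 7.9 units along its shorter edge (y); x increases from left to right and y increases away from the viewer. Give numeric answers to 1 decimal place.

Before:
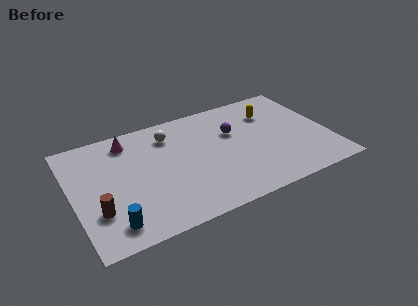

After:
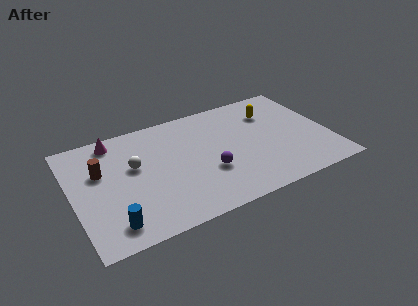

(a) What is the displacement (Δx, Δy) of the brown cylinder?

(0.4, 2.6)

From the two frames, the brown cylinder sits at roughly (1.1, 2.4) before and (1.5, 5.0) after.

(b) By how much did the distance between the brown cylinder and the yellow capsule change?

-1.0

They were about 10.0 units apart before and 9.0 after — 1.0 units closer together.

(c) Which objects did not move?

the blue cylinder and the yellow capsule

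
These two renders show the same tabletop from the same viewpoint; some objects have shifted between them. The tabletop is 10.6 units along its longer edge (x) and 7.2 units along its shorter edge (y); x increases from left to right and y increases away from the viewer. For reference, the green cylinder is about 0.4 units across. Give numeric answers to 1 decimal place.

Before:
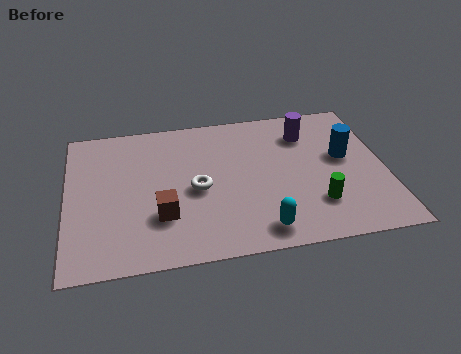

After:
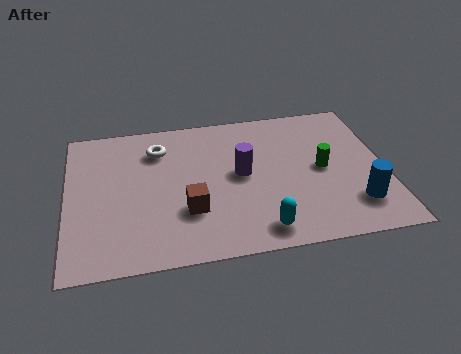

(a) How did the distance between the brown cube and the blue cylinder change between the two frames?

-1.0

They were about 6.5 units apart before and 5.5 after — 1.0 units closer together.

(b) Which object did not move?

the cyan capsule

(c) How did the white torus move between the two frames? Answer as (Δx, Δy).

(-1.2, 2.2)

From the two frames, the white torus sits at roughly (4.3, 3.3) before and (3.1, 5.5) after.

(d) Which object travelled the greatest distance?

the purple cylinder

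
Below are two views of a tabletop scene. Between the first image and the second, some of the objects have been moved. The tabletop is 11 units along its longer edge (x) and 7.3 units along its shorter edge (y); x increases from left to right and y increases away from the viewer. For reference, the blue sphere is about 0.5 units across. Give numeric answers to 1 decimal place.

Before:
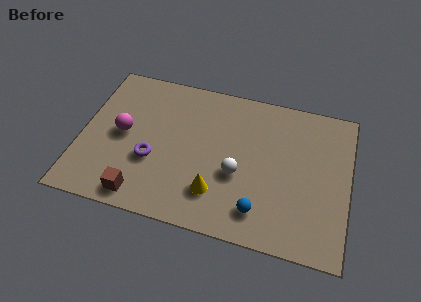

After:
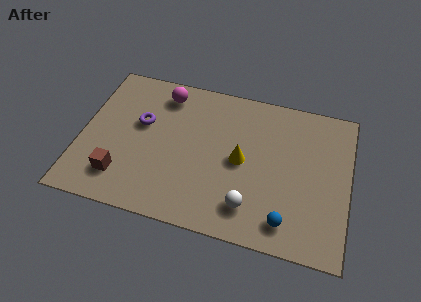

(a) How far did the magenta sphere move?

2.8

From (1.7, 3.7) to (3.2, 6.1), the magenta sphere covered √(1.5² + 2.4²) ≈ 2.8 units.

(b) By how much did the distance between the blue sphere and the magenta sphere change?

+1.1

Before: roughly 6.2 units apart; after: 7.3. That's 1.1 units further apart.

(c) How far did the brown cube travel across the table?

1.1

The brown cube was near (2.7, 0.9) before and (1.8, 1.6) after, so it travelled √(0.9² + 0.7²) ≈ 1.1 units.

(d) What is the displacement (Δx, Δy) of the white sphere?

(0.6, -1.4)

The white sphere started near (6.5, 2.9) and ended near (7.1, 1.5).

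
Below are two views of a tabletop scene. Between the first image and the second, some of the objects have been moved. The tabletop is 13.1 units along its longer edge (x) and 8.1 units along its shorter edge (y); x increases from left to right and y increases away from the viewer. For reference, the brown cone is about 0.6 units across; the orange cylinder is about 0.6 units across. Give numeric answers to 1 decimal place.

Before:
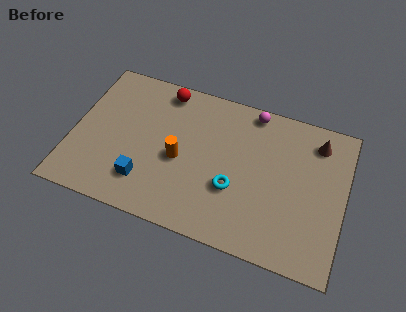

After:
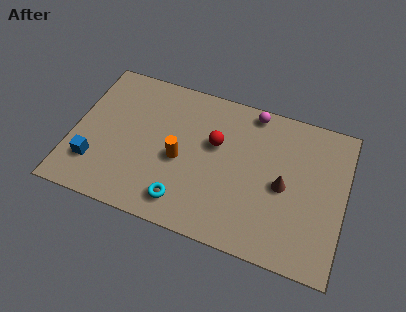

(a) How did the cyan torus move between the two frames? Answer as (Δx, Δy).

(-2.3, -1.5)

The cyan torus was at about (7.9, 2.9) and moved to about (5.6, 1.4).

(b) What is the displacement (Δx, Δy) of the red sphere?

(2.7, -2.1)

The red sphere was at about (4.1, 7.1) and moved to about (6.8, 5.0).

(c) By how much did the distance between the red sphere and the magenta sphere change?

-1.5

Before: roughly 4.3 units apart; after: 2.8. That's 1.5 units closer together.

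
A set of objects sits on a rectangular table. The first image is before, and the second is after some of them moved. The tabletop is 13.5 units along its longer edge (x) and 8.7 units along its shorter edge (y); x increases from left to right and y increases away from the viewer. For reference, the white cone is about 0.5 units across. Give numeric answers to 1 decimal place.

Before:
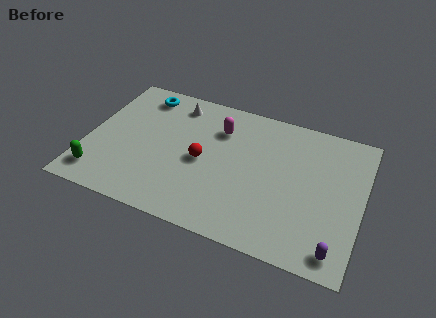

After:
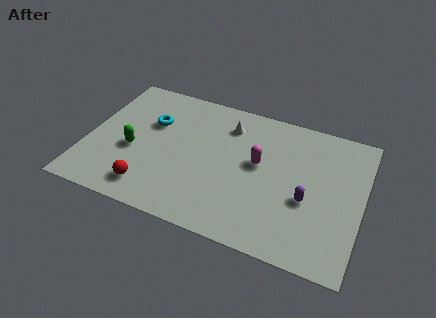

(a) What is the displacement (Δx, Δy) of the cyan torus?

(0.7, -1.7)

The cyan torus was at about (2.3, 7.4) and moved to about (3.0, 5.7).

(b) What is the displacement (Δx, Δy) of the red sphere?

(-2.3, -2.6)

The red sphere was at about (5.7, 4.1) and moved to about (3.4, 1.5).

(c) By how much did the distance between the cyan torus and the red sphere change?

-0.5

The distance was about 4.7 in the first image and 4.2 in the second, so they moved 0.5 units closer together.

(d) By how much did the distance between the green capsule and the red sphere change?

-3.1

Before: roughly 5.5 units apart; after: 2.4. That's 3.1 units closer together.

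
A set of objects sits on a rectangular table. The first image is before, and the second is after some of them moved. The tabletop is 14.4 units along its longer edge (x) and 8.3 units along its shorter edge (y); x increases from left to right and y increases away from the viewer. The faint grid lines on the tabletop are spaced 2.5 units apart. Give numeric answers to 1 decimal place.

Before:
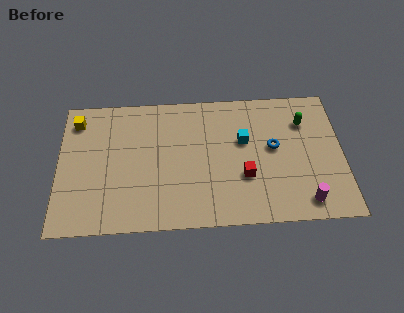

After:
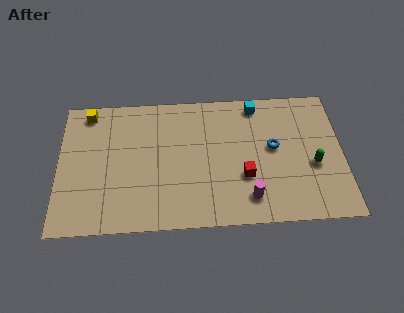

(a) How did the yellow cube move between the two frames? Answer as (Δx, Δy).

(0.6, 0.5)

The yellow cube started near (0.9, 6.8) and ended near (1.5, 7.3).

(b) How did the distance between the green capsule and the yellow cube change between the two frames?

+0.4

They were about 11.6 units apart before and 12.0 after — 0.4 units further apart.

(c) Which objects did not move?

the blue torus and the red cube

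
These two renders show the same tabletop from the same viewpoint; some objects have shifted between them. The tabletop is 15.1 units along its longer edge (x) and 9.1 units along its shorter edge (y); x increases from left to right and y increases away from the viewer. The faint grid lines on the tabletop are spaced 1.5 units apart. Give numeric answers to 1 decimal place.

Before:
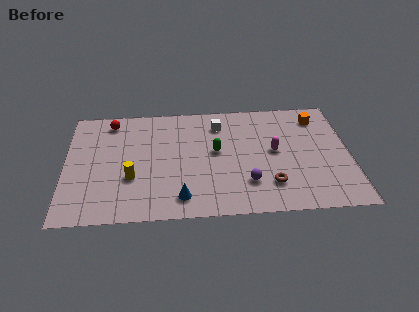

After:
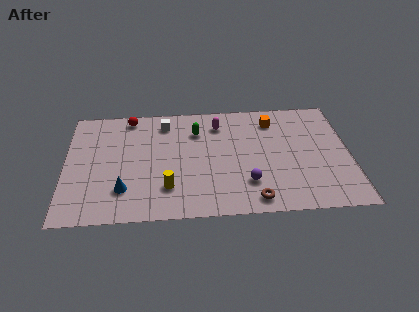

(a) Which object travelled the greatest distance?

the magenta capsule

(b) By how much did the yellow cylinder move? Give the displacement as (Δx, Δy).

(1.9, -0.9)

From the two frames, the yellow cylinder sits at roughly (3.5, 3.2) before and (5.4, 2.3) after.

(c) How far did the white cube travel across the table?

2.9

From (8.2, 7.2) to (5.3, 7.5), the white cube covered √(2.9² + 0.3²) ≈ 2.9 units.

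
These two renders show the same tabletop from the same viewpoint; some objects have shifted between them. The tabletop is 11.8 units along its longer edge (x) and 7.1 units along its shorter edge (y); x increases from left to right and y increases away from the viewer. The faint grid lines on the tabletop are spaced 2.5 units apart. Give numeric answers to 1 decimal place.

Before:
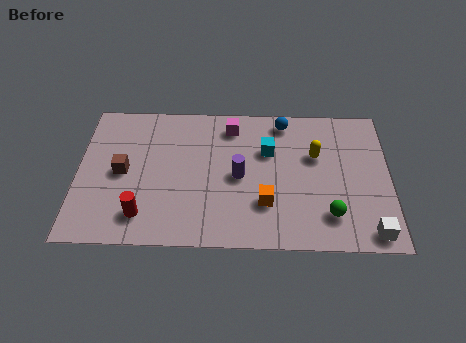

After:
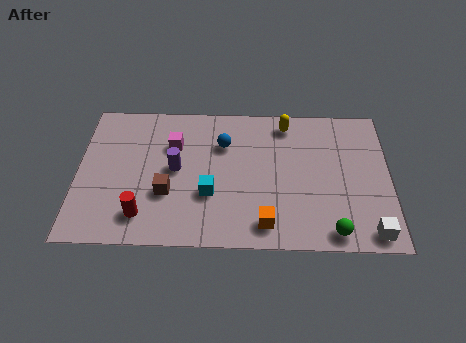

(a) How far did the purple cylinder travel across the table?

2.4

From (6.1, 3.4) to (3.7, 3.7), the purple cylinder covered √(2.4² + 0.3²) ≈ 2.4 units.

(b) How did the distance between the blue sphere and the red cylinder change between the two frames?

-2.5

Before: roughly 7.2 units apart; after: 4.7. That's 2.5 units closer together.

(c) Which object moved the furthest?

the cyan cube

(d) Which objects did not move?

the red cylinder and the white cube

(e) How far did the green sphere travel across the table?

0.8

The green sphere moved from about (9.5, 1.6) to (9.6, 0.8), a distance of √(0.1² + 0.8²) ≈ 0.8.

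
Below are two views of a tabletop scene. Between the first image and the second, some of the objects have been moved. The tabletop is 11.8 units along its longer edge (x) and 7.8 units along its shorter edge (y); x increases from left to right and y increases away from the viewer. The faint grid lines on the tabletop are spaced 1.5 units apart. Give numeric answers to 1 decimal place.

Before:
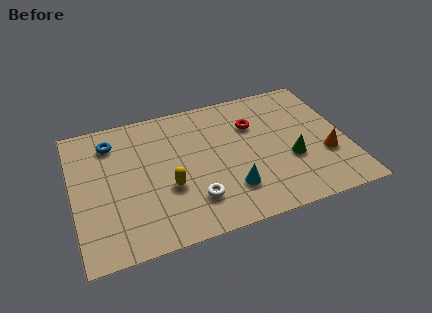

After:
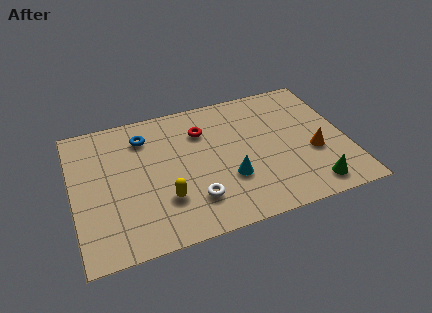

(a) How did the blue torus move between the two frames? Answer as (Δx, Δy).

(1.4, -0.1)

From the two frames, the blue torus sits at roughly (1.8, 6.2) before and (3.2, 6.1) after.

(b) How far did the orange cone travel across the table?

0.6

From (10.8, 2.7) to (10.3, 3.0), the orange cone covered √(0.5² + 0.3²) ≈ 0.6 units.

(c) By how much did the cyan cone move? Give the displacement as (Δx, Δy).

(0.0, 0.6)

The cyan cone was at about (6.6, 2.0) and moved to about (6.6, 2.6).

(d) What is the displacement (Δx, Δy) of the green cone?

(0.7, -1.8)

The green cone was at about (9.3, 2.9) and moved to about (10.0, 1.1).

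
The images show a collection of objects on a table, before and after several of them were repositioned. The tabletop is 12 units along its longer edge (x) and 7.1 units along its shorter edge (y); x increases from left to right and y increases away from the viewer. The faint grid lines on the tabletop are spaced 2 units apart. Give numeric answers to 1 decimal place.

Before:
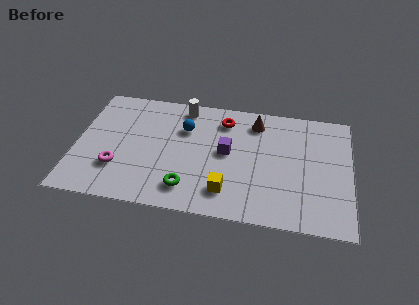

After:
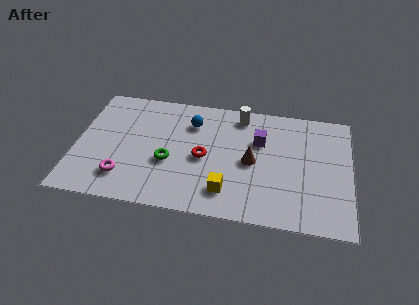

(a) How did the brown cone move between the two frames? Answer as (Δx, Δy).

(-0.1, -2.4)

The brown cone started near (7.8, 5.8) and ended near (7.7, 3.4).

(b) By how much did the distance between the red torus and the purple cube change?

+0.9

They were about 1.9 units apart before and 2.8 after — 0.9 units further apart.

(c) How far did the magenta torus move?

0.6

From (1.9, 2.1) to (2.2, 1.6), the magenta torus covered √(0.3² + 0.5²) ≈ 0.6 units.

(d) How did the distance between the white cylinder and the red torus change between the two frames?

+1.3

They were about 1.9 units apart before and 3.2 after — 1.3 units further apart.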